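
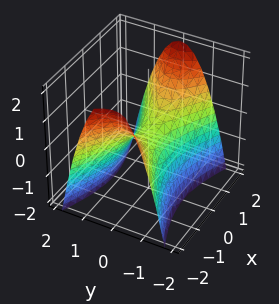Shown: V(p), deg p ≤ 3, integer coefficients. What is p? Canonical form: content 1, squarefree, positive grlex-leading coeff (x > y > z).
x^2 - 3*y^2 - 2*z

Degree: a hyperbolic paraboloid; a quadric, so deg p = 2.
Symmetries: it's symmetric under y → −y, forcing even powers of y; it's symmetric under x → −x, forcing even powers of x.
From the visible intercepts: it crosses the x-axis at the gridline x = 0; one y-axis crossing is at y = 0.
Together with the visible shape, these determine p as stated.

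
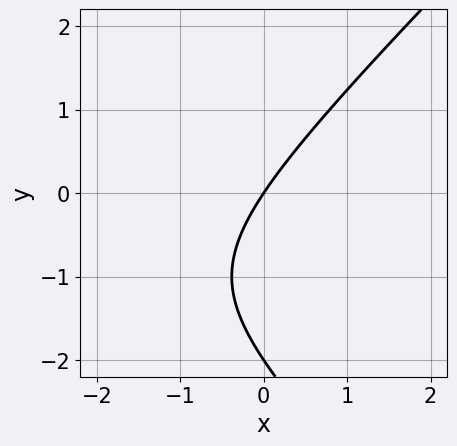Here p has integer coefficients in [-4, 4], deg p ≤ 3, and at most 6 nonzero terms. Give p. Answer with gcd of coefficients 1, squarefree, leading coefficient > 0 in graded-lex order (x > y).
Degree: the shape is more complex than any degree-1 curve, so deg p = 2.
Observable constraints: the y-axis gridline crossings are at y ∈ {-2, 0}; it crosses the x-axis at the gridline x = 0.
Together with the visible shape, these determine p as stated.

x^2 - y^2 + 3*x - 2*y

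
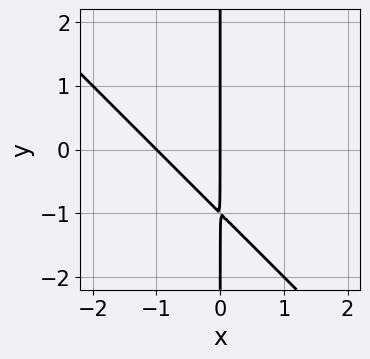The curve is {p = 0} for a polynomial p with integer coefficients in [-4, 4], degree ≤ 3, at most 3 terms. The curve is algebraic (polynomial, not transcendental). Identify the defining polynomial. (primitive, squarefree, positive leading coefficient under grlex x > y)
deg p = 2.
From the visible intercepts: among the integer gridlines, it crosses the x-axis at x ∈ {-1, 0}; the visible y-axis segment lies entirely on the curve.
Solving for integer coefficients yields p as stated.

x^2 + x*y + x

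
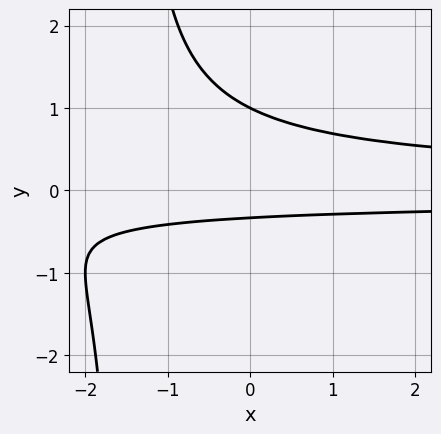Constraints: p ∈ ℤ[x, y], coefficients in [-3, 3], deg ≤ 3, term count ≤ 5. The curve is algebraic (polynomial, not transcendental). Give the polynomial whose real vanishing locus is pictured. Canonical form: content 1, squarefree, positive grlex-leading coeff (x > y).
First, the degree is 3 — the shape is more complex than any degree-2 curve.
Next, observable constraints: no x-intercept at any integer in the box; one y-axis crossing is at y = 1.
Finally, solving for integer coefficients yields p as stated.

2*x*y^2 + 3*y^2 - 2*y - 1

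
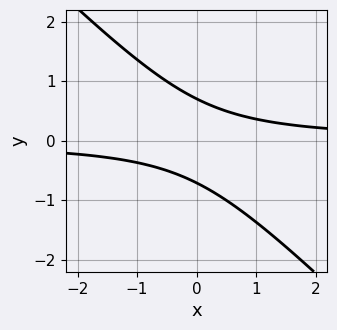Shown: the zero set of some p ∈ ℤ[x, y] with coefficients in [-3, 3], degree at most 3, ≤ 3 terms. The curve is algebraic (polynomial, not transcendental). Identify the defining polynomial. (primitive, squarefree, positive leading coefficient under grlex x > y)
2*x*y + 2*y^2 - 1

(a) Degree: a generic line meets the curve in up to 2 points, so deg p = 2.
(b) From the axis intercepts and sections: no x-intercept at any integer in the box.
(c) Assembling these constraints gives the stated polynomial.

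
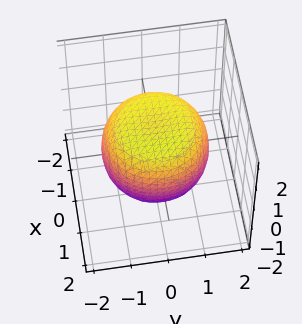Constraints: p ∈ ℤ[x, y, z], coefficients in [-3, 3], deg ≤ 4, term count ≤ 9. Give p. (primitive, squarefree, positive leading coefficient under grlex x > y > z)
(a) The degree is 4 — a generic line meets the surface in up to 4 points.
(b) Symmetries: the z-axis is an axis of rotation, so x and y enter only as x² + y².
(c) Observable constraints: a circular section at z = -1 has radius exactly 1; among the integer gridlines, it crosses the z-axis at z ∈ {-1, 1}.
(d) Solving for integer coefficients yields p as stated.

x^4 + 2*x^2*y^2 + y^4 - x^2 - y^2 + 2*z^2 - 2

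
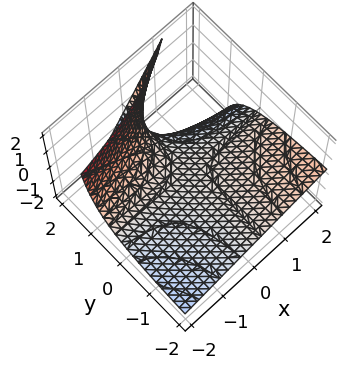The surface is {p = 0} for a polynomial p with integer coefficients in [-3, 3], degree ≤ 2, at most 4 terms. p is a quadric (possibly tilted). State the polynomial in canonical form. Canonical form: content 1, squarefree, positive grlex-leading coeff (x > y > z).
The degree is 2 — a generic line meets the surface in up to 2 points.
Observable constraints: the visible x-axis segment lies entirely on the surface; every point of the y-axis in the box is on the surface; it crosses the z-axis at the gridline z = 0.
Putting this together gives p.

x*y - 2*y*z + 3*z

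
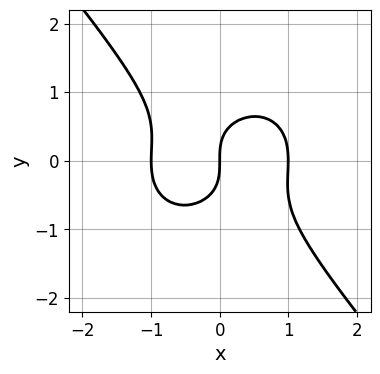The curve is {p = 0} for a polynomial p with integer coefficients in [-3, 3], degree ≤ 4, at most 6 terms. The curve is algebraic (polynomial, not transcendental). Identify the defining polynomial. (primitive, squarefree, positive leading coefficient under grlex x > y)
2*x^3 + x*y^2 + 2*y^3 - 2*x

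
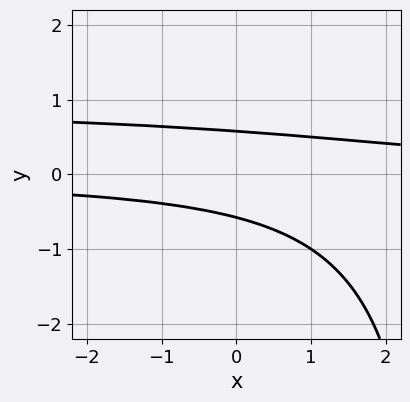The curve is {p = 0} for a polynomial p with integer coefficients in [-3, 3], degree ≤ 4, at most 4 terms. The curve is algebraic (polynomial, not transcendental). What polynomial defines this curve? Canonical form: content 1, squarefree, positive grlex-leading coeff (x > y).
deg p = 3. A generic line meets the curve in up to 3 points.
Against the integer gridlines: the curve avoids every integer x-axis point in the box.
The integer polynomial consistent with all of this is the stated p.

x*y^2 - x*y - 3*y^2 + 1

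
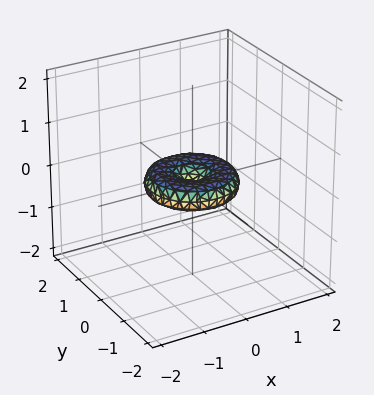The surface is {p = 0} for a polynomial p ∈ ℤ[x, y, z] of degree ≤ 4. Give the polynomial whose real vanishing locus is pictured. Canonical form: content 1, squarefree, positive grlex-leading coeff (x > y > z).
x^4 + 2*x^2*y^2 + y^4 - x^2 - y^2 + 3*z^2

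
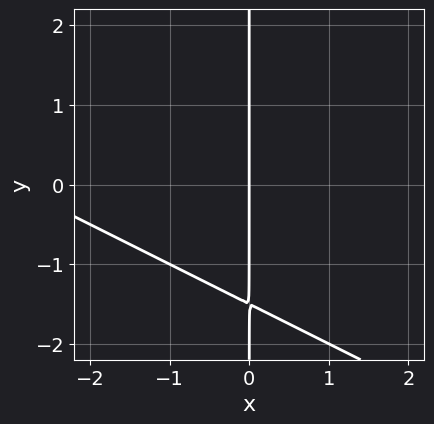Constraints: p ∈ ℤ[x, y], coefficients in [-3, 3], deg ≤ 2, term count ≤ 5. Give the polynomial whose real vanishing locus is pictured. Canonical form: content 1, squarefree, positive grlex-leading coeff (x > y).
x^2 + 2*x*y + 3*x

1. Degree: a generic line meets the curve in up to 2 points, so deg p = 2.
2. Against the integer gridlines: one x-axis crossing is at x = 0; the visible y-axis segment lies entirely on the curve.
3. Together with the visible shape, these determine p as stated.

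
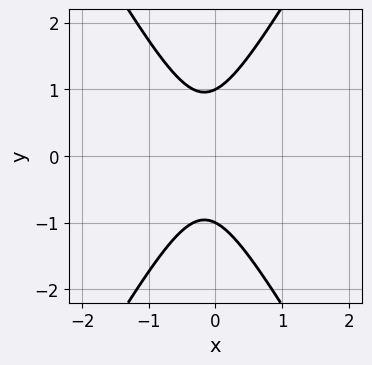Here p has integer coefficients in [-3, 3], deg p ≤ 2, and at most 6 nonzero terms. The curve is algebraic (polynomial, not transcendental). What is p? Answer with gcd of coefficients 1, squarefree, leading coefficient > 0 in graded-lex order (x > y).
3*x^2 - y^2 + x + 1

1. The degree is 2 — a generic line meets the curve in up to 2 points.
2. Symmetries: mirror symmetry y ↦ −y ⇒ only even powers of y.
3. Checking where it meets the axes: the y-axis gridline crossings are at y ∈ {-1, 1}; the curve avoids every integer x-axis point in the box.
4. Fitting integer coefficients to these (and the overall shape) gives p.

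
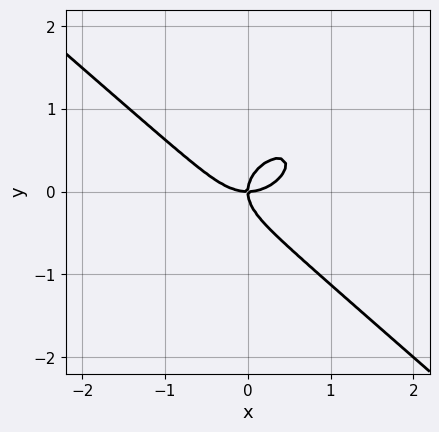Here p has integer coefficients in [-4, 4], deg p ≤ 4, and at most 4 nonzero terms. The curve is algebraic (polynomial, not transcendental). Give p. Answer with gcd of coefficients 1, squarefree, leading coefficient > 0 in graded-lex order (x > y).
2*x^3 + 3*y^3 - 2*x*y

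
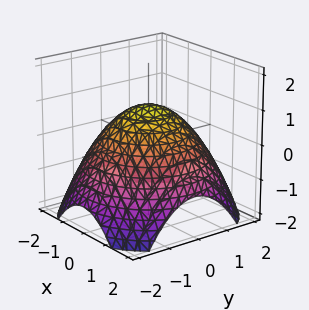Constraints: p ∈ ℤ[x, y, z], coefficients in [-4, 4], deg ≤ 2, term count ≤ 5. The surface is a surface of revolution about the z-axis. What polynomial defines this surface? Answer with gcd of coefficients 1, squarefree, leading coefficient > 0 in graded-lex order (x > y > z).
The degree is 2 — a generic line meets the surface in up to 2 points.
Symmetry: the z-axis is an axis of rotation, so x and y enter only as x² + y².
From the axis intercepts and sections: a circular section at z = 0 has radius between 1 and 2; it meets the z-axis at z = 1 (among the integer gridlines).
Solving for integer coefficients yields p as stated.

x^2 + y^2 + 2*z - 2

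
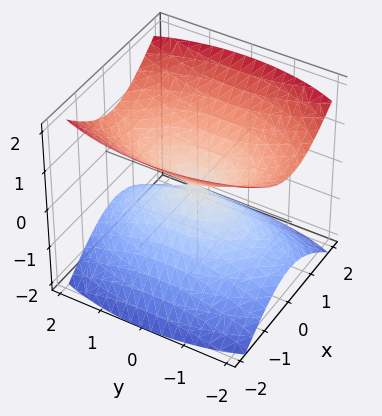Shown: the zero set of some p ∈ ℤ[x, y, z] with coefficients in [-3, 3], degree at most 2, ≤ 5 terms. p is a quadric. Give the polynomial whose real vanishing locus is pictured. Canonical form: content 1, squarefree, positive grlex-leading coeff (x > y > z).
(a) There are 2 components. They look like related sheets of one shape, so recover p as a whole.
(b) Degree: two nappes meeting at a single point; a quadric, so deg p = 2.
(c) Symmetries: mirror symmetry x ↦ −x ⇒ only even powers of x; it's symmetric under y → −y, forcing even powers of y; mirror symmetry z ↦ −z ⇒ only even powers of z.
(d) Checking where it meets the axes: one z-axis crossing is at z = 0; it crosses the x-axis at the gridline x = 0.
(e) Assembling these constraints gives the stated polynomial.

3*x^2 + y^2 - 3*z^2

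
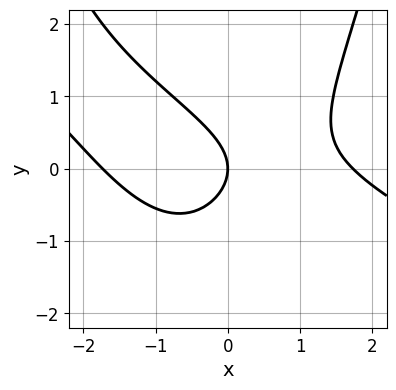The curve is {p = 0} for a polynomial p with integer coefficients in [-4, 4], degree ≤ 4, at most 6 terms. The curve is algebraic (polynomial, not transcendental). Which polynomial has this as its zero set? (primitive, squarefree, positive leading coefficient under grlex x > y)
The degree is 3 — the shape is more complex than any degree-2 curve.
From the visible intercepts: it meets the x-axis at x = 0 (among the integer gridlines); one y-axis crossing is at y = 0.
These observations pin down the coefficients.

x^3 + 2*x^2*y - 3*y^2 - 3*x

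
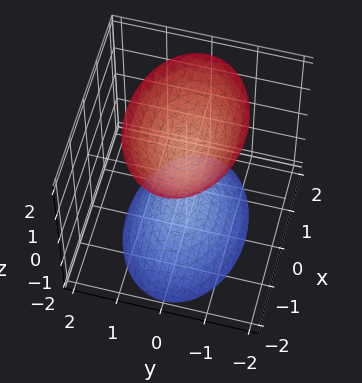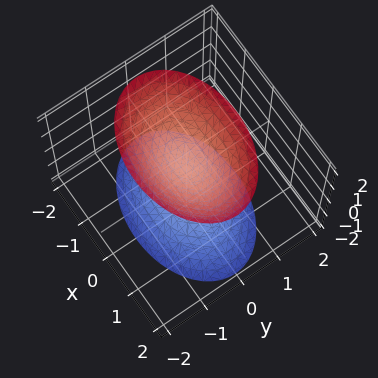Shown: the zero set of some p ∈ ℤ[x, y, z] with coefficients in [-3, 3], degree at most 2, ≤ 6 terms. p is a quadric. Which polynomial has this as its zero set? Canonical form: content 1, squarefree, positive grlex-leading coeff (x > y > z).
First, there are 2 components. They look like related sheets of one shape, so recover p as a whole.
Then, the degree is 2 — two sheets facing apart; a quadric.
Next, symmetries: the z ↦ −z reflection is a symmetry, so z appears only in even powers; mirror symmetry y ↦ −y ⇒ only even powers of y; the x ↦ −x reflection is a symmetry, so x appears only in even powers.
Next, checking where it meets the axes: the surface avoids every integer x-axis point in the box; no y-intercept at any integer in the box; the z-axis gridline crossings are at z ∈ {-1, 1}.
Finally, matching integer coefficients to the picture gives p.

x^2 + 2*y^2 - z^2 + 1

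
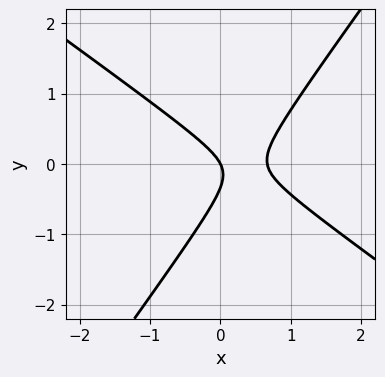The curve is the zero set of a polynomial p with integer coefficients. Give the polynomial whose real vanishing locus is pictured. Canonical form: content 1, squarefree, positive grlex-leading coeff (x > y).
3*x^2 + 2*x*y - 3*y^2 - 2*x - y

(a) deg p = 2. A generic line meets the curve in up to 2 points.
(b) Against the integer gridlines: it meets the x-axis at x = 0 (among the integer gridlines); it crosses the y-axis at the gridline y = 0.
(c) Fitting integer coefficients to these (and the overall shape) gives p.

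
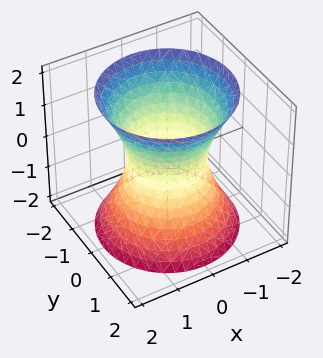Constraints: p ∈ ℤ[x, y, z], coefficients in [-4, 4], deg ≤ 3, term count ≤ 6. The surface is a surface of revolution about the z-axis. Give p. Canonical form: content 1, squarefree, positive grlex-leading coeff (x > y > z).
2*x^2 + 2*y^2 - z^2 - 2

(a) deg p = 2. The shape is more complex than any degree-1 surface.
(b) By symmetry, the z-axis is an axis of rotation, so x and y enter only as x² + y².
(c) Observable constraints: the y-axis gridline crossings are at y ∈ {-1, 1}; the x-axis gridline crossings are at x ∈ {-1, 1}; a circular section at z = 2 has radius between 1 and 2; the surface avoids every integer z-axis point in the box.
(d) Solving for integer coefficients yields p as stated.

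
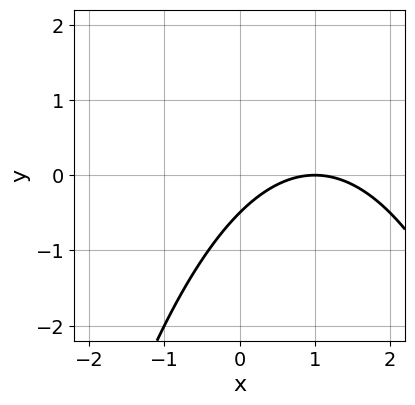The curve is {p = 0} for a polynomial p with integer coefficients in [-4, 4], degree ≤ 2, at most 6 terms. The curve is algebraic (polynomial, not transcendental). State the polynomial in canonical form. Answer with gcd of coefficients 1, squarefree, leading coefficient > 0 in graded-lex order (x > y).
1. The degree is 2 — the shape is more complex than any degree-1 curve.
2. From the axis intercepts and sections: it meets the x-axis at x = 1 (among the integer gridlines).
3. The integer polynomial consistent with all of this is the stated p.

x^2 - 2*x + 2*y + 1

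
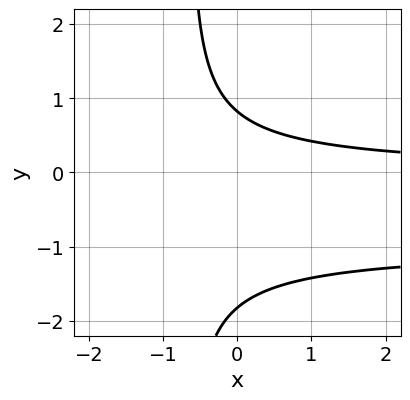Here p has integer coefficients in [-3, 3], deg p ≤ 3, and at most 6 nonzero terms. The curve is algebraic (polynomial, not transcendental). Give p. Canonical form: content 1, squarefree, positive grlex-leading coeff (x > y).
1. The degree is 3 — no degree-2 curve has this shape.
2. Reading off the gridlines: it misses every integer gridline on the x-axis.
3. The integer polynomial consistent with all of this is the stated p.

3*x*y^2 + 3*x*y + 2*y^2 + 2*y - 3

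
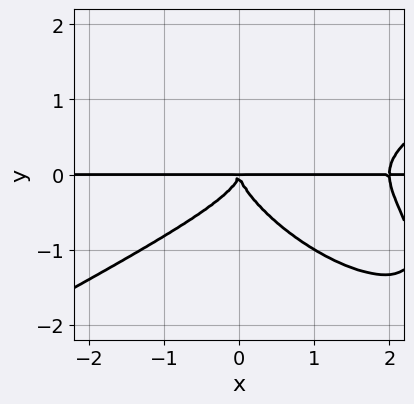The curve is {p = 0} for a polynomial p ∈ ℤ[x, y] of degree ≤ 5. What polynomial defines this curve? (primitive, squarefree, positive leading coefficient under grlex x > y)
x^3*y - 2*x*y^3 - 3*y^4 - 2*x^2*y

1. Degree: no degree-3 curve has this shape, so deg p = 4.
2. Reading off the gridlines: the visible x-axis segment lies entirely on the curve.
3. Together with the visible shape, these determine p as stated.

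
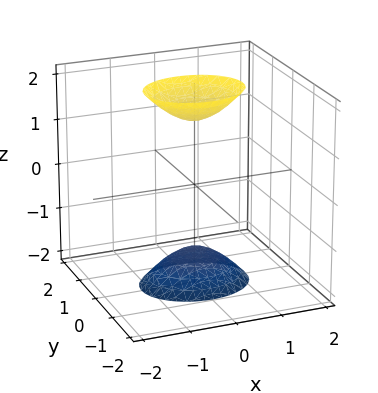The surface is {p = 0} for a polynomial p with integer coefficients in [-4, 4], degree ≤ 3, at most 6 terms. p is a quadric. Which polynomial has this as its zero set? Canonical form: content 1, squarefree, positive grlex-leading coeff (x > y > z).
I count 2 distinct pieces. They look like related sheets of one shape, so recover p as a whole.
The degree is 2 — two separate bowl-shaped sheets opening away from each other; a quadric.
Symmetries: mirror symmetry x ↦ −x ⇒ only even powers of x; mirror symmetry z ↦ −z ⇒ only even powers of z; it's symmetric under y → −y, forcing even powers of y.
Checking where it meets the axes: it misses every integer gridline on the y-axis; no x-intercept at any integer in the box.
Matching integer coefficients to the picture gives p.

2*x^2 + 3*y^2 - z^2 + 2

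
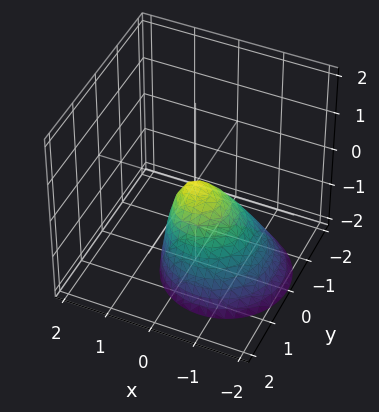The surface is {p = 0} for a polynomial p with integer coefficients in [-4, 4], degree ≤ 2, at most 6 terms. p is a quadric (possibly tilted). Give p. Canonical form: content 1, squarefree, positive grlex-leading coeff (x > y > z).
First, deg p = 2. A generic line meets the surface in up to 2 points.
Then, checking where it meets the axes: it crosses the z-axis at the gridline z = 0; one y-axis crossing is at y = 0; one x-axis crossing is at x = 0.
Finally, the integer polynomial consistent with all of this is the stated p.

3*x^2 - 2*x*z + 3*y^2 + 2*z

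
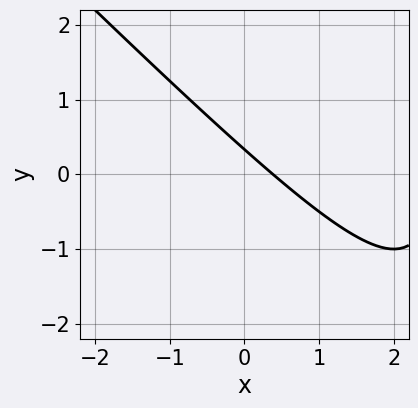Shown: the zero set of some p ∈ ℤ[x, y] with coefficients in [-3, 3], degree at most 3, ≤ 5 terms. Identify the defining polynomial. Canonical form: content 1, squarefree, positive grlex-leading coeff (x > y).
x^2 + x*y - 3*x - 3*y + 1

(a) Degree: the shape is more complex than any degree-1 curve, so deg p = 2.
(b) Solving for integer coefficients yields p as stated.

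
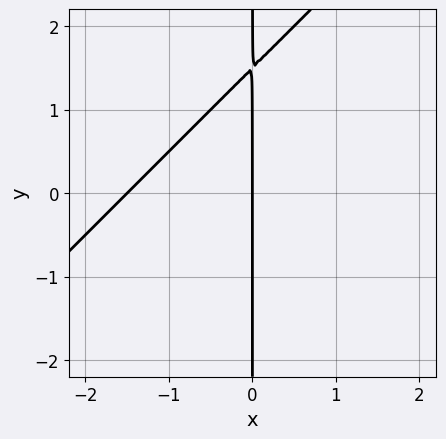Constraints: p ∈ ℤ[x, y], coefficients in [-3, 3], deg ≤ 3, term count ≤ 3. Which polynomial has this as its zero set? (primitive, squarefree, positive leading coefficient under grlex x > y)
2*x^2 - 2*x*y + 3*x

1. The degree is 2 — no degree-1 curve has this shape.
2. From the visible intercepts: every point of the y-axis in the box is on the curve; it meets the x-axis at x = 0 (among the integer gridlines).
3. Together with the visible shape, these determine p as stated.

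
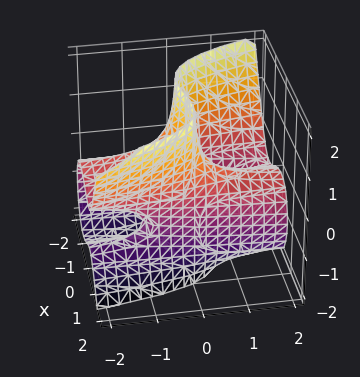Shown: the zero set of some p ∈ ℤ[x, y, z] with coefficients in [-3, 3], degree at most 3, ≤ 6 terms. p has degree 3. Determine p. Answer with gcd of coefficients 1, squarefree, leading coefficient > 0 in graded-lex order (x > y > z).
1. Degree: a generic line meets the surface in up to 3 points, so deg p = 3.
2. Reading off the gridlines: every point of the z-axis in the box is on the surface; every point of the y-axis in the box is on the surface; the x-axis gridline crossings are at x ∈ {-1, 0, 1}.
3. These observations pin down the coefficients.

3*x^3 + 2*y*z^2 + 3*y*z - 3*x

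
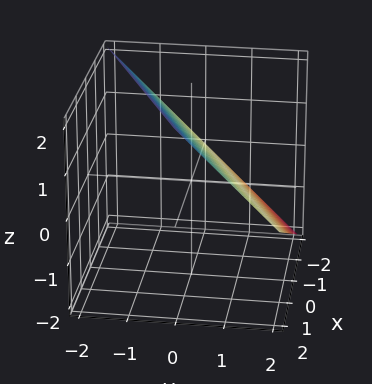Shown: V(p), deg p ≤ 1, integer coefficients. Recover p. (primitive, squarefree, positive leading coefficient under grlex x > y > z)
x - 2*y - 2*z + 2

(a) The degree is 1 — the surface is flat (a plane).
(b) Checking where it meets the axes: one z-axis crossing is at z = 1; it meets the y-axis at y = 1 (among the integer gridlines); it meets the x-axis at x = -2 (among the integer gridlines).
(c) Fitting integer coefficients to these (and the overall shape) gives p.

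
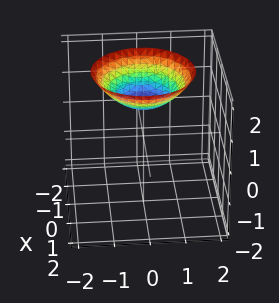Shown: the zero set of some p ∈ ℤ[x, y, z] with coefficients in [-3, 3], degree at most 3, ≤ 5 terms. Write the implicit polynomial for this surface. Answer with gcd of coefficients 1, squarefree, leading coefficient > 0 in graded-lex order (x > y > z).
x^2 + y^2 - 2*z + 2

1. The degree is 2 — the shape is more complex than any degree-1 surface.
2. Symmetries: rotational symmetry about the z-axis ⇒ p depends on x, y only through x² + y².
3. From the axis intercepts and sections: it crosses the z-axis at the gridline z = 1; no x-intercept at any integer in the box.
4. Solving for integer coefficients yields p as stated.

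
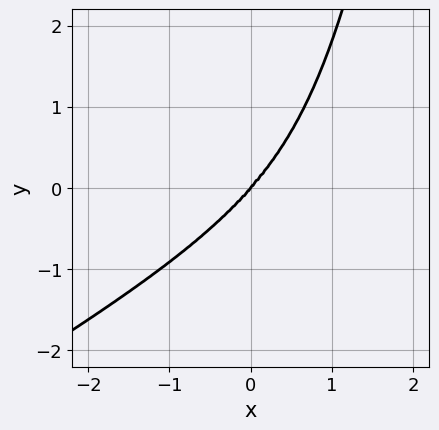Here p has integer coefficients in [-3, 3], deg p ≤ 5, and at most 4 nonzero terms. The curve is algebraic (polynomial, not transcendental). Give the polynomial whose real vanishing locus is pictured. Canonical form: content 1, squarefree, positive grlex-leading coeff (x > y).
x^4 - 3*x^2*y^2 - 3*x^3 + 2*y^3

First, deg p = 4.
Next, observable constraints: one y-axis crossing is at y = 0; it crosses the x-axis at the gridline x = 0.
Finally, fitting integer coefficients to these (and the overall shape) gives p.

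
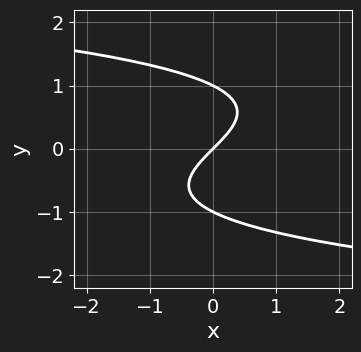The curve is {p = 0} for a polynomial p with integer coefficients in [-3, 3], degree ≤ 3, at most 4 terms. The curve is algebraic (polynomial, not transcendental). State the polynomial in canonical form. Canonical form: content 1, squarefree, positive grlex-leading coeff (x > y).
y^3 + x - y

The degree is 3 — the shape is more complex than any degree-2 curve.
Observable constraints: the y-axis gridline crossings are at y ∈ {-1, 0, 1}; it crosses the x-axis at the gridline x = 0.
Putting this together gives p.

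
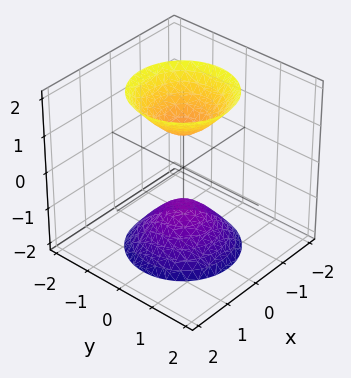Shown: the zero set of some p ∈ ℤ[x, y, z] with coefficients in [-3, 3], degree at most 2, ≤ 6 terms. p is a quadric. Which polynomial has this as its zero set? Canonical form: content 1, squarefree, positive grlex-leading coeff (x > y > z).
1. There are 2 components.
2. deg p = 2.
3. By symmetry, every cross-section ⟂ z is a circle, so x, y appear only via x² + y²; it's symmetric under z → −z, forcing even powers of z.
4. From the axis intercepts and sections: the surface avoids every integer x-axis point in the box; it misses every integer gridline on the y-axis; among the integer gridlines, it crosses the z-axis at z ∈ {-1, 1}.
5. The integer polynomial consistent with all of this is the stated p.

2*x^2 + 2*y^2 - z^2 + 1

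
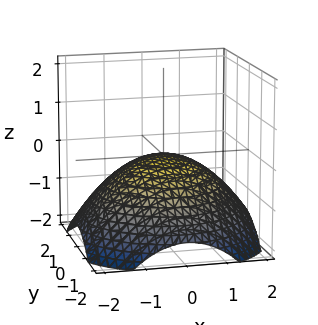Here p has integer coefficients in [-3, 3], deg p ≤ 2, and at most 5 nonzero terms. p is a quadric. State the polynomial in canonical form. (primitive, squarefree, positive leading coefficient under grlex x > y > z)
x^2 + y^2 + 3*z

(a) Degree: a single bowl opening along one axis; a quadric, so deg p = 2.
(b) By symmetry, the z-axis is an axis of rotation, so x and y enter only as x² + y².
(c) From the visible intercepts: a circular section at z = -1 has radius between 1 and 2; it crosses the x-axis at the gridline x = 0; it meets the y-axis at y = 0 (among the integer gridlines); one z-axis crossing is at z = 0.
(d) Fitting integer coefficients to these (and the overall shape) gives p.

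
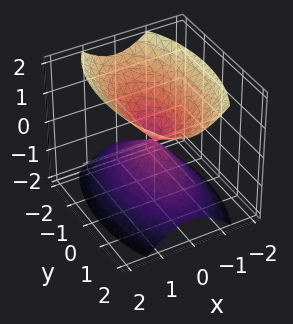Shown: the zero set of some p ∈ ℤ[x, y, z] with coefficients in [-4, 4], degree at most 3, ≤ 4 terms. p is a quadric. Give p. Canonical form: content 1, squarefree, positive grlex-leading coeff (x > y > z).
1. There are 2 components. Treating them together as one polynomial.
2. The degree is 2 — a double cone through the origin; a quadric.
3. Symmetries: mirror symmetry x ↦ −x ⇒ only even powers of x; it's symmetric under y → −y, forcing even powers of y; it's symmetric under z → −z, forcing even powers of z.
4. Checking where it meets the axes: one y-axis crossing is at y = 0; it crosses the x-axis at the gridline x = 0.
5. The integer polynomial consistent with all of this is the stated p.

3*x^2 + y^2 - 2*z^2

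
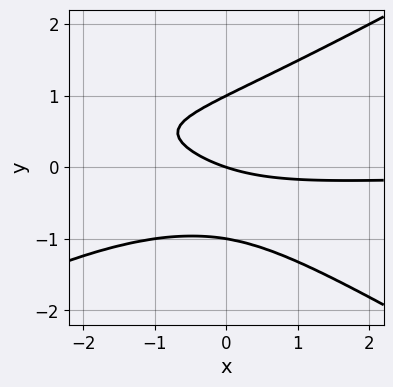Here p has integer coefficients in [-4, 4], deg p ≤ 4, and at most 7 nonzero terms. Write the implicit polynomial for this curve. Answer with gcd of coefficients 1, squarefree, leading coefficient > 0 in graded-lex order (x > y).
x^2*y - 3*y^3 + 2*x*y + x + 3*y

1. deg p = 3. No degree-2 curve has this shape.
2. Checking where it meets the axes: the y-axis gridline crossings are at y ∈ {-1, 0, 1}; it crosses the x-axis at the gridline x = 0.
3. Matching integer coefficients to the picture gives p.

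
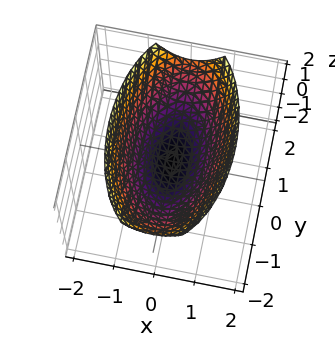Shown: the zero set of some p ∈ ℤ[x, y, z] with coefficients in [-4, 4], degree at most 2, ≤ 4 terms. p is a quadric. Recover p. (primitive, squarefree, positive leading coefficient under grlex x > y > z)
3*x^2 + y^2 - 3*z

1. The degree is 2 — a paraboloid; a quadric.
2. Symmetries: it's symmetric under x → −x, forcing even powers of x; it's symmetric under y → −y, forcing even powers of y.
3. From the visible intercepts: it meets the x-axis at x = 0 (among the integer gridlines); it meets the y-axis at y = 0 (among the integer gridlines).
4. Solving for integer coefficients yields p as stated.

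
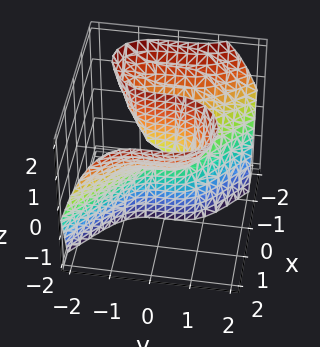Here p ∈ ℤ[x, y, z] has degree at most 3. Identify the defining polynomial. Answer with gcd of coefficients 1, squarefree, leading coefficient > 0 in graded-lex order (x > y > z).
First, the degree is 3 — the shape is more complex than any degree-2 surface.
Next, checking where it meets the axes: it meets the x-axis at x = 0 (among the integer gridlines); every point of the z-axis in the box is on the surface; it meets the y-axis at y = 0 (among the integer gridlines).
Finally, the integer polynomial consistent with all of this is the stated p.

x^3 + y^3 - 2*x*z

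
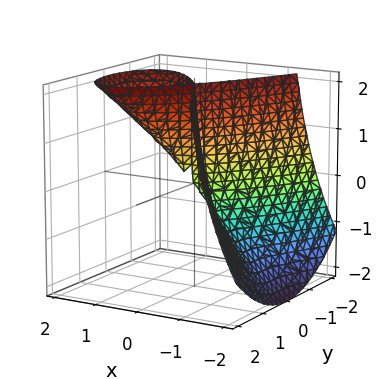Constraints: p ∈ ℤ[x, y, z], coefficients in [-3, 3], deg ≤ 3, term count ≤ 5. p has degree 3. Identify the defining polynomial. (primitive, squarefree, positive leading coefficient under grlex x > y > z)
x^3 - x^2*z + y^2

First, the degree is 3 — no degree-2 surface has this shape.
Then, reading off the gridlines: the visible z-axis segment lies entirely on the surface; it meets the y-axis at y = 0 (among the integer gridlines); one x-axis crossing is at x = 0.
Finally, fitting integer coefficients to these (and the overall shape) gives p.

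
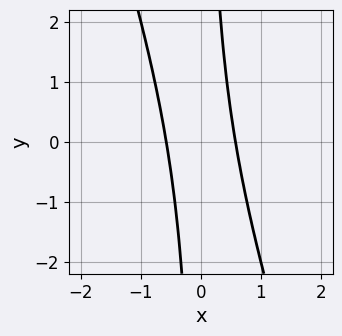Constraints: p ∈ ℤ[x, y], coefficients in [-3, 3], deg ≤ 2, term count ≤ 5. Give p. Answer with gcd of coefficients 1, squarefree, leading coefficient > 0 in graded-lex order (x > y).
1. deg p = 2.
2. Reading off the gridlines: no y-intercept at any integer in the box.
3. Solving for integer coefficients yields p as stated.

3*x^2 + x*y - 1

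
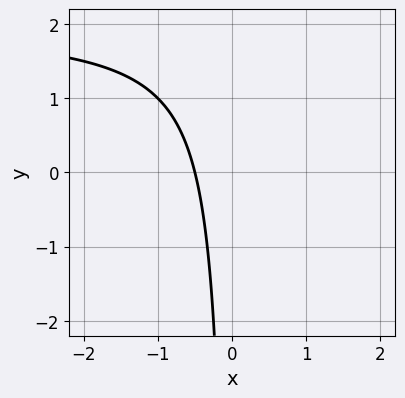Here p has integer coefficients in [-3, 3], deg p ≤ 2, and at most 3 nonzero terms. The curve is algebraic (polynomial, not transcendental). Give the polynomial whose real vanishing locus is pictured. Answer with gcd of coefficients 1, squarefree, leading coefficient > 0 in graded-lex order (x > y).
(a) deg p = 2.
(b) Observable constraints: it misses every integer gridline on the y-axis.
(c) Solving for integer coefficients yields p as stated.

x*y - 2*x - 1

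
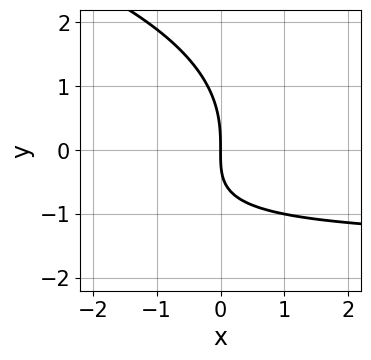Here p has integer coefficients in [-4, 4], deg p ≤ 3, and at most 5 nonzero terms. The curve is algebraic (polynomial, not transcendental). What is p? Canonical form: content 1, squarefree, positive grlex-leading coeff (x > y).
1. The degree is 3 — no degree-2 curve has this shape.
2. From the axis intercepts and sections: one x-axis crossing is at x = 0; it meets the y-axis at y = 0 (among the integer gridlines).
3. The integer polynomial consistent with all of this is the stated p.

y^3 + 2*x*y + 3*x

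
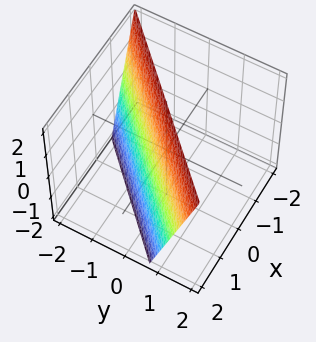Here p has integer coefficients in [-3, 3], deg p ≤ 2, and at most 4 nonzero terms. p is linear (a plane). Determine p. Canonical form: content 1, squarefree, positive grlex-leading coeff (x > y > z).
3*x - 3*y + z - 2

(a) Degree: the surface is flat (a plane), so deg p = 1.
(b) Reading off the gridlines: one z-axis crossing is at z = 2.
(c) The integer polynomial consistent with all of this is the stated p.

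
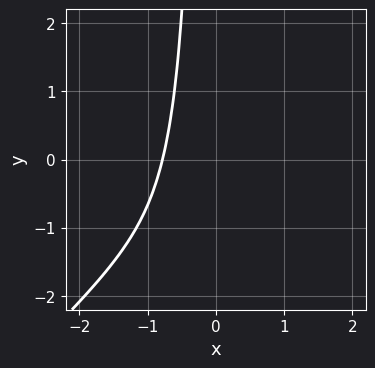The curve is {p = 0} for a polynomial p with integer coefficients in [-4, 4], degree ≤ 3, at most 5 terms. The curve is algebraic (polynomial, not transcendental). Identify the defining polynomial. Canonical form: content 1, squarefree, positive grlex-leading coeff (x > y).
First, the degree is 3 — no degree-2 curve has this shape.
Then, observable constraints: no y-intercept at any integer in the box.
Finally, assembling these constraints gives the stated polynomial.

3*x^3 - 3*x^2*y + 2*x + 3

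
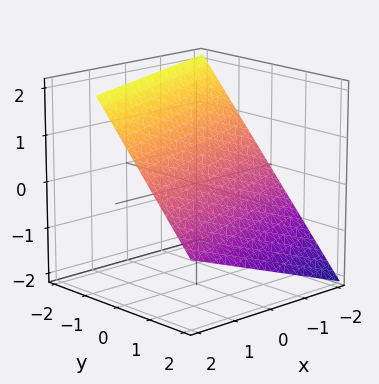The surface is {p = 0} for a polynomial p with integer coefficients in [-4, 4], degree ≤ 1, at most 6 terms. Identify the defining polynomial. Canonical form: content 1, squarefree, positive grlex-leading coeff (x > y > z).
x - 3*y - 3*z + 2

1. deg p = 1. Every cross-section is a straight line — this is a plane.
2. Observable constraints: it meets the x-axis at x = -2 (among the integer gridlines).
3. Fitting integer coefficients to these (and the overall shape) gives p.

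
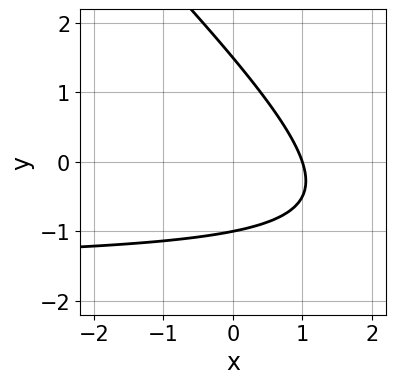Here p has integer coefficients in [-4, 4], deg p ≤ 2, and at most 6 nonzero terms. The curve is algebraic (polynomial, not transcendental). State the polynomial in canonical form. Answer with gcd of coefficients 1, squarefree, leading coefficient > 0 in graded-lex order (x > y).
2*x*y + 2*y^2 + 3*x - y - 3

First, the degree is 2 — the shape is more complex than any degree-1 curve.
Then, from the visible intercepts: it meets the x-axis at x = 1 (among the integer gridlines); one y-axis crossing is at y = -1.
Finally, fitting integer coefficients to these (and the overall shape) gives p.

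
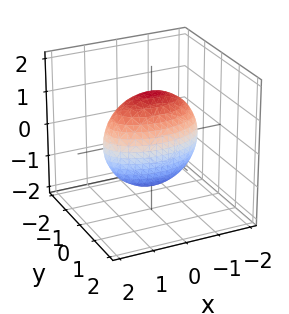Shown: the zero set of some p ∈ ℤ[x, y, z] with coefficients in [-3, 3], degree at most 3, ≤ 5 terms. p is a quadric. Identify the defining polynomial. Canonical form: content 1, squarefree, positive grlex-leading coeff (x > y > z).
x^2 + 3*y^2 + z^2 - 2

Degree: a closed, bounded, convex surface; a quadric, so deg p = 2.
Symmetries: it's symmetric under x → −x, forcing even powers of x; it's symmetric under z → −z, forcing even powers of z; the y ↦ −y reflection is a symmetry, so y appears only in even powers.
Assembling these constraints gives the stated polynomial.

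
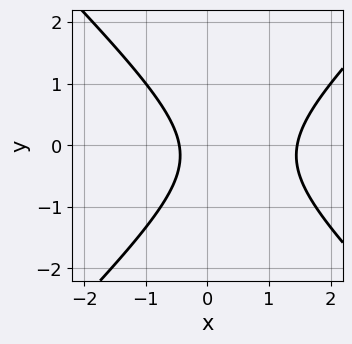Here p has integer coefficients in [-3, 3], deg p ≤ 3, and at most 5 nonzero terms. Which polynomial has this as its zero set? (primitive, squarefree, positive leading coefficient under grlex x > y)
3*x^2 - 3*y^2 - 3*x - y - 2

The degree is 2 — the shape is more complex than any degree-1 curve.
Checking where it meets the axes: no y-intercept at any integer in the box.
Putting this together gives p.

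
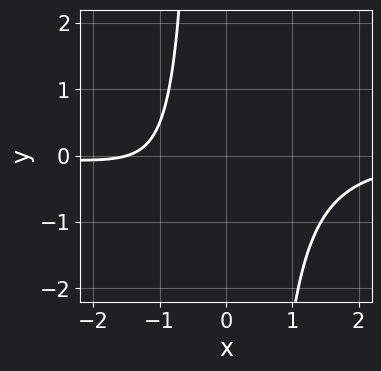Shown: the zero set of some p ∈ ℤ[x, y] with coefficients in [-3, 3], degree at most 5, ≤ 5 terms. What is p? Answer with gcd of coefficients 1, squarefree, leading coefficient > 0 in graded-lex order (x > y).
2*x^3*y + 2*x + 3

Degree: the shape is more complex than any degree-3 curve, so deg p = 4.
Observable constraints: it misses every integer gridline on the y-axis.
Fitting integer coefficients to these (and the overall shape) gives p.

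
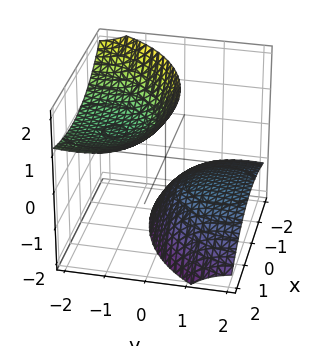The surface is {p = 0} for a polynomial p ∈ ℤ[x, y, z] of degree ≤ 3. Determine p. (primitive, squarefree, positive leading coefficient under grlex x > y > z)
x^2 - x*z + y^2 + 3*y*z - z^2 + 2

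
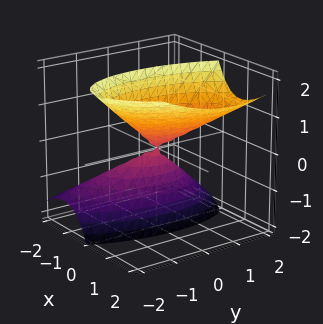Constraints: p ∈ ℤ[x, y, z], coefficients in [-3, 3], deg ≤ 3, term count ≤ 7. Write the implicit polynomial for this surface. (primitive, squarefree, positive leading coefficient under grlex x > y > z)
3*x^2 - x*y - 3*x*z + y^2 - z^2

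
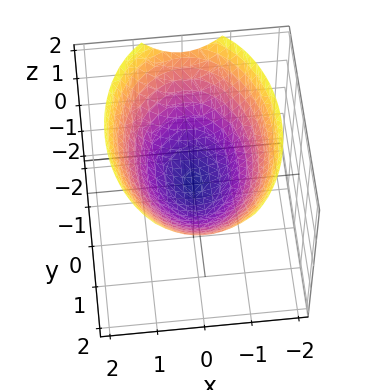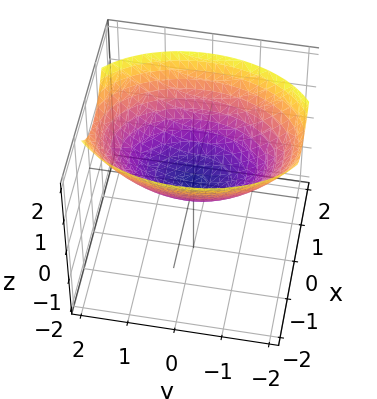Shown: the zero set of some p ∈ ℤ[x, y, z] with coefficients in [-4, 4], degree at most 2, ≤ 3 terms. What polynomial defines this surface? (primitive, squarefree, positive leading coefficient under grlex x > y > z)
2*x^2 + y^2 - 3*z

(a) deg p = 2. A single bowl opening along one axis; a quadric.
(b) Symmetries: it's symmetric under y → −y, forcing even powers of y; it's symmetric under x → −x, forcing even powers of x.
(c) Checking where it meets the axes: one y-axis crossing is at y = 0; one x-axis crossing is at x = 0; it crosses the z-axis at the gridline z = 0.
(d) The integer polynomial consistent with all of this is the stated p.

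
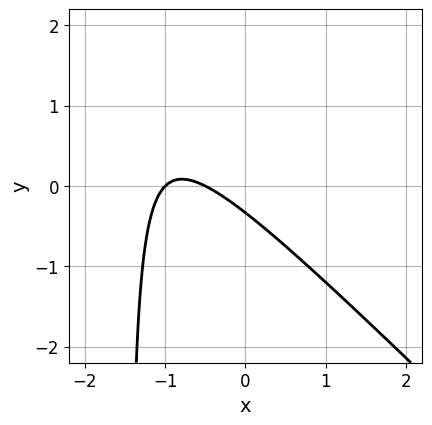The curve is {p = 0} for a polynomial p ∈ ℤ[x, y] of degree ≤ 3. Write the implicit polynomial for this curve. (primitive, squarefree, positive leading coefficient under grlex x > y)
(a) deg p = 2. No degree-1 curve has this shape.
(b) Observable constraints: it meets the x-axis at x = -1 (among the integer gridlines).
(c) Matching integer coefficients to the picture gives p.

2*x^2 + 2*x*y + 3*x + 3*y + 1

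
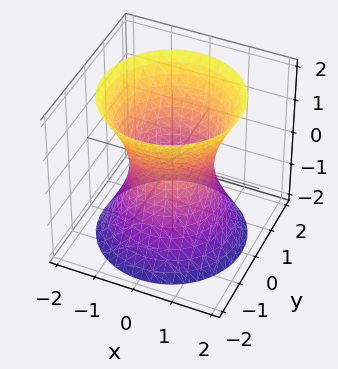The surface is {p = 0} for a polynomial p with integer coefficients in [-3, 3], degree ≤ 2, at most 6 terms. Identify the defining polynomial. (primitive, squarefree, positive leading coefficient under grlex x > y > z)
(a) deg p = 2. One connected sheet with a waist; a quadric.
(b) Symmetries: the z ↦ −z reflection is a symmetry, so z appears only in even powers; rotational symmetry about the z-axis ⇒ p depends on x, y only through x² + y².
(c) Checking where it meets the axes: among the integer gridlines, it crosses the y-axis at y ∈ {-1, 1}; the x-axis gridline crossings are at x ∈ {-1, 1}; it misses every integer gridline on the z-axis; a circular section at z = 2 has radius between 1 and 2.
(d) Assembling these constraints gives the stated polynomial.

2*x^2 + 2*y^2 - z^2 - 2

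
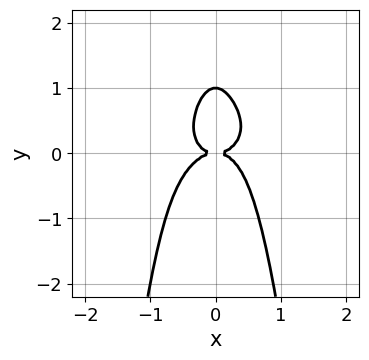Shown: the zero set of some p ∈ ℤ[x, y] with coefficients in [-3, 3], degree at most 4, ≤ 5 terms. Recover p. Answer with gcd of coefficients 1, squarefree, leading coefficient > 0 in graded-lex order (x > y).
2*x^4 - x^3*y + 3*x^2*y^2 + y^3 - y^2

1. deg p = 4. A generic line meets the curve in up to 4 points.
2. From the visible intercepts: it crosses the x-axis at the gridline x = 0; the y-axis gridline crossings are at y ∈ {0, 1}.
3. The integer polynomial consistent with all of this is the stated p.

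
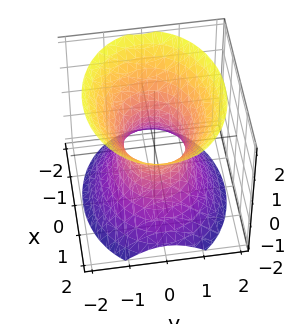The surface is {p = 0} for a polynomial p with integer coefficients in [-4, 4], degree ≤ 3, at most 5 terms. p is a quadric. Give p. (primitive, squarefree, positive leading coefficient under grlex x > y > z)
First, the degree is 2 — one connected sheet with a waist; a quadric.
Next, symmetries: mirror symmetry x ↦ −x ⇒ only even powers of x; the z ↦ −z reflection is a symmetry, so z appears only in even powers; mirror symmetry y ↦ −y ⇒ only even powers of y.
Then, from the visible intercepts: it misses every integer gridline on the z-axis; the x-axis gridline crossings are at x ∈ {-1, 1}.
Finally, the integer polynomial consistent with all of this is the stated p.

2*x^2 + 3*y^2 - 2*z^2 - 2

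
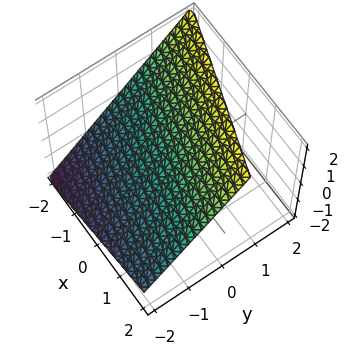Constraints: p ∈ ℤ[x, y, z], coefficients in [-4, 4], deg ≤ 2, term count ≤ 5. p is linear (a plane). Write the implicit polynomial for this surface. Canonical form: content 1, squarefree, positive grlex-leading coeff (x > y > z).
x + 3*y - 3*z + 2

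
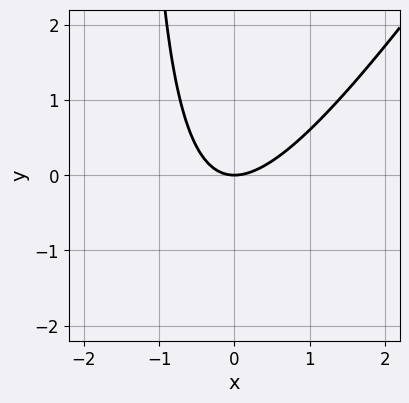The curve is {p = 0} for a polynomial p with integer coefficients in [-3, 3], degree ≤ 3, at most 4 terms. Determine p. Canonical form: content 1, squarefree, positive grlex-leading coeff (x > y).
1. Degree: no degree-1 curve has this shape, so deg p = 2.
2. Observable constraints: it crosses the x-axis at the gridline x = 0; it crosses the y-axis at the gridline y = 0.
3. Solving for integer coefficients yields p as stated.

3*x^2 - 2*x*y - 3*y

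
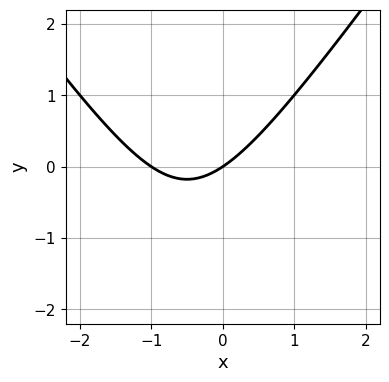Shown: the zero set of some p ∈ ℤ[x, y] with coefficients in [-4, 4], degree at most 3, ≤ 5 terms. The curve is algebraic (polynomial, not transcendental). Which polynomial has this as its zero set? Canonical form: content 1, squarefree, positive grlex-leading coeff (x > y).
2*x^2 - y^2 + 2*x - 3*y

(a) Degree: the shape is more complex than any degree-1 curve, so deg p = 2.
(b) Observable constraints: among the integer gridlines, it crosses the x-axis at x ∈ {-1, 0}; it crosses the y-axis at the gridline y = 0.
(c) Matching integer coefficients to the picture gives p.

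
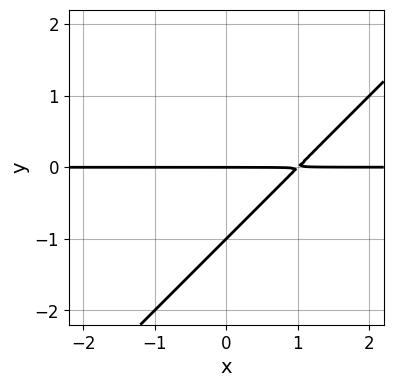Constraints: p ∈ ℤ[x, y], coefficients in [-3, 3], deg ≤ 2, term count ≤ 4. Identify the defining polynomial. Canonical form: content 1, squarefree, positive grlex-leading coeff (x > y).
x*y - y^2 - y

First, degree: the shape is more complex than any degree-1 curve, so deg p = 2.
Then, against the integer gridlines: among the integer gridlines, it crosses the y-axis at y ∈ {-1, 0}; every point of the x-axis in the box is on the curve.
Finally, solving for integer coefficients yields p as stated.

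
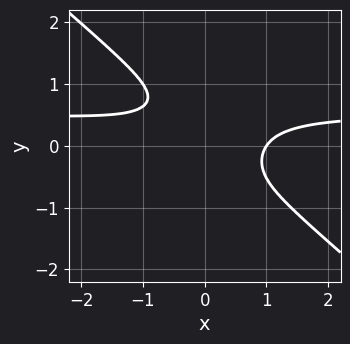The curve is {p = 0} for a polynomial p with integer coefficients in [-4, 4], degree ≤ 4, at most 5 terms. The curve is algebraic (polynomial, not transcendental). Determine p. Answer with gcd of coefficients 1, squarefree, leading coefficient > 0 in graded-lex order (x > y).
2*x^3*y + 3*y^4 - x^3 + 3*x*y^2 + 1

First, degree: a generic line meets the curve in up to 4 points, so deg p = 4.
Then, observable constraints: it crosses the x-axis at the gridline x = 1; no y-intercept at any integer in the box.
Finally, together with the visible shape, these determine p as stated.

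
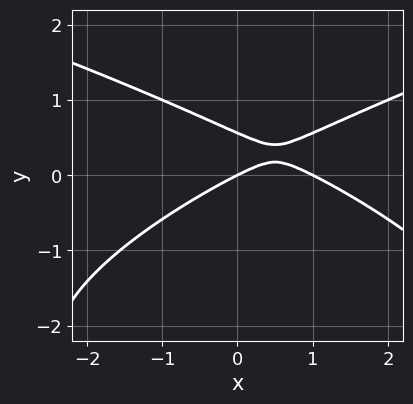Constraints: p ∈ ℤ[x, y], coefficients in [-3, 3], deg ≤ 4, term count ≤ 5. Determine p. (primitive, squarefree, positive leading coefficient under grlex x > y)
y^3 - x^2 + 3*y^2 + x - 2*y

deg p = 3.
Observable constraints: the x-axis gridline crossings are at x ∈ {0, 1}; it crosses the y-axis at the gridline y = 0.
Assembling these constraints gives the stated polynomial.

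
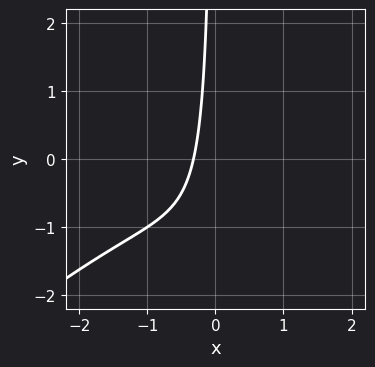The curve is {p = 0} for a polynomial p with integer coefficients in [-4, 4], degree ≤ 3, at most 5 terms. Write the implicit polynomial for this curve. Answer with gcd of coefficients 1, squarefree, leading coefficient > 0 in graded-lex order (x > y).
First, deg p = 3. No degree-2 curve has this shape.
Next, reading off the gridlines: the curve avoids every integer y-axis point in the box.
Finally, together with the visible shape, these determine p as stated.

x^3 - x^2*y + 2*x*y + 3*x + 1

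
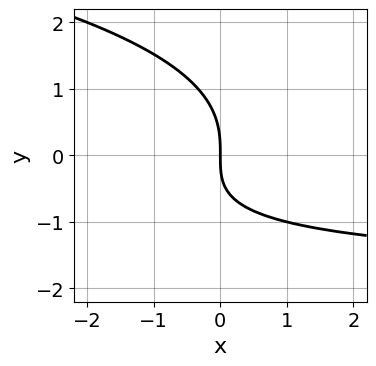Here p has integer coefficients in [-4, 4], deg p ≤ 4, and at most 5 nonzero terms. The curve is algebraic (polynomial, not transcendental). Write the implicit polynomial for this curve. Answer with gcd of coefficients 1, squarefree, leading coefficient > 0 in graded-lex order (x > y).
y^3 + x*y + 2*x

1. deg p = 3.
2. From the axis intercepts and sections: it meets the y-axis at y = 0 (among the integer gridlines); it crosses the x-axis at the gridline x = 0.
3. Solving for integer coefficients yields p as stated.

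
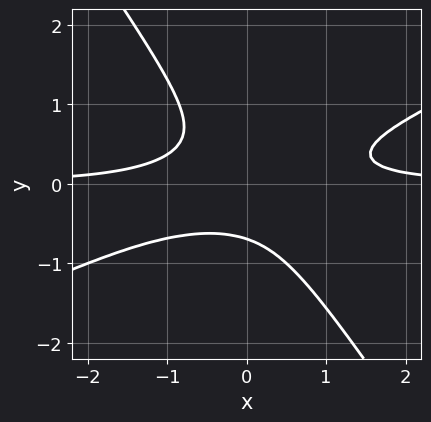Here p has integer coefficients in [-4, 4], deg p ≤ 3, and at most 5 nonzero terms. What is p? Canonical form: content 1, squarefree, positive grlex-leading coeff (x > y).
2*x^2*y - 3*x*y^2 - 3*y^3 - 1

1. The degree is 3 — a generic line meets the curve in up to 3 points.
2. Against the integer gridlines: it misses every integer gridline on the x-axis.
3. Solving for integer coefficients yields p as stated.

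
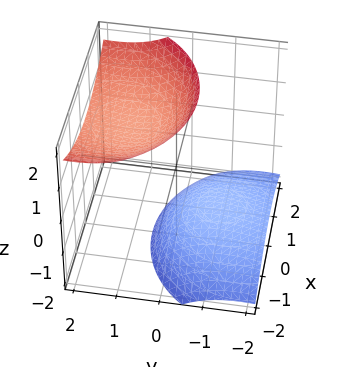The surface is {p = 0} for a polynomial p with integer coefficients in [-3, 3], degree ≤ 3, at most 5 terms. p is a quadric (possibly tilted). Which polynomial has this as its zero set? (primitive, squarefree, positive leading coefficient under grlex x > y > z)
First, I count 2 distinct pieces. They look like related sheets of one shape, so recover p as a whole.
Next, the degree is 2 — the shape is more complex than any degree-1 surface.
Next, checking where it meets the axes: no y-intercept at any integer in the box; it misses every integer gridline on the x-axis.
Finally, these observations pin down the coefficients.

x^2 + y^2 - 2*y*z - z^2 + 2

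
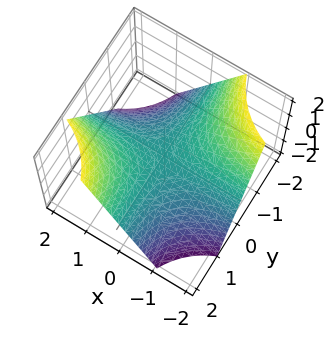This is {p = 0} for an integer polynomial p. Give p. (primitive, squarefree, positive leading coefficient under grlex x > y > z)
Degree: a saddle surface; a quadric, so deg p = 2.
Reading off the gridlines: every point of the y-axis in the box is on the surface; it crosses the z-axis at the gridline z = 0.
The integer polynomial consistent with all of this is the stated p. Check: (2, 0, 0) on the x-axis lies on the surface, and p(2, 0, 0) = 0. ✓

x*y - z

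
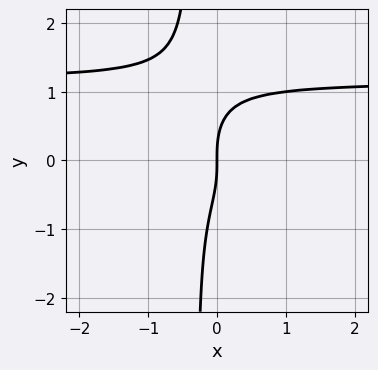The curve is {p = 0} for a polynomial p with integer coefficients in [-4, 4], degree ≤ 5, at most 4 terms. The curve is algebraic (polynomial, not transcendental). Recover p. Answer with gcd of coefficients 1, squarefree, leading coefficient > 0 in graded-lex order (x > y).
3*x*y^3 - 2*x*y^2 + y^3 - 2*x

First, deg p = 4. The shape is more complex than any degree-3 curve.
Next, from the axis intercepts and sections: it crosses the y-axis at the gridline y = 0; one x-axis crossing is at x = 0.
Finally, matching integer coefficients to the picture gives p.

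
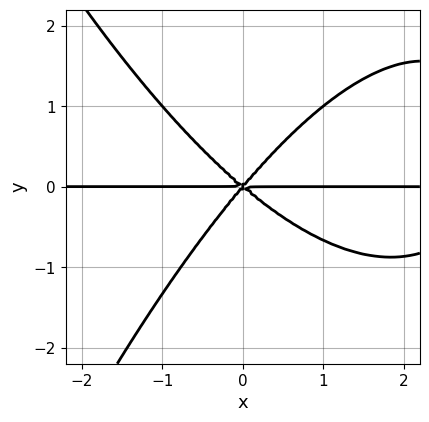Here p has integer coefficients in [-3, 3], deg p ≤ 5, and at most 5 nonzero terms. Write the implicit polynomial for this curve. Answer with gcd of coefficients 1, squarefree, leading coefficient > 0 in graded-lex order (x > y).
x^3*y - 3*x^2*y - x*y^2 + 3*y^3

First, the degree is 4 — no degree-3 curve has this shape.
Then, reading off the gridlines: one y-axis crossing is at y = 0; every point of the x-axis in the box is on the curve.
Finally, putting this together gives p.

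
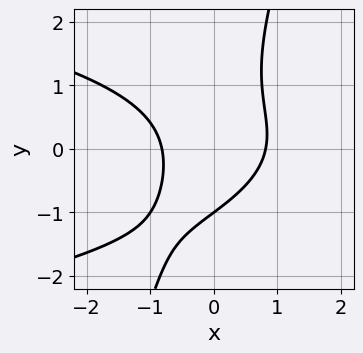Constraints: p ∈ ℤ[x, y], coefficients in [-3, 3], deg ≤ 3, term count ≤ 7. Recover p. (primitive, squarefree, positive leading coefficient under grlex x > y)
(a) The degree is 3 — the shape is more complex than any degree-2 curve.
(b) Reading off the gridlines: it meets the y-axis at y = -1 (among the integer gridlines).
(c) Matching integer coefficients to the picture gives p.

3*x*y^2 - y^3 + 3*x^2 - y - 2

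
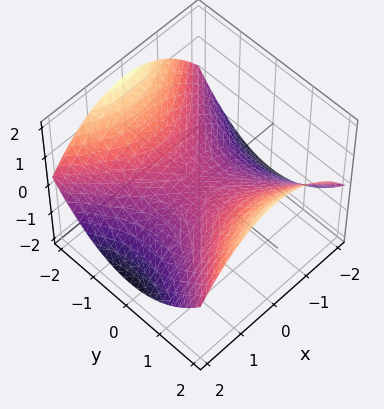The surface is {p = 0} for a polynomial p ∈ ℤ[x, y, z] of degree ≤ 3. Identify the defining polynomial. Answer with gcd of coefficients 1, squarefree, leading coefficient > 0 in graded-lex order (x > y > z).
x^2 - y^2 + 3*z

The degree is 2 — a hyperbolic paraboloid; a quadric.
Symmetries: mirror symmetry y ↦ −y ⇒ only even powers of y; the x ↦ −x reflection is a symmetry, so x appears only in even powers.
Against the integer gridlines: it meets the x-axis at x = 0 (among the integer gridlines); one z-axis crossing is at z = 0; one y-axis crossing is at y = 0.
Assembling these constraints gives the stated polynomial.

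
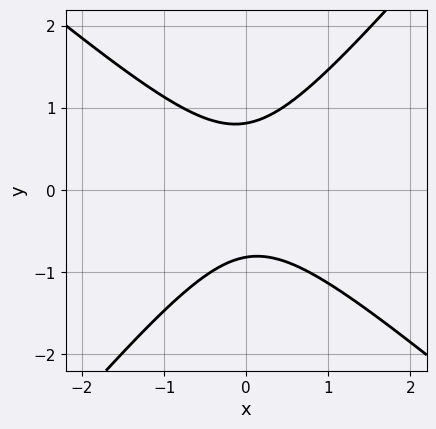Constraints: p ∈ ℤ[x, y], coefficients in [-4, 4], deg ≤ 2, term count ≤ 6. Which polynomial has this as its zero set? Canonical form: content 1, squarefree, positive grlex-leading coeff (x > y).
First, degree: no degree-1 curve has this shape, so deg p = 2.
Then, reading off the gridlines: it misses every integer gridline on the x-axis.
Finally, fitting integer coefficients to these (and the overall shape) gives p.

3*x^2 + x*y - 3*y^2 + 2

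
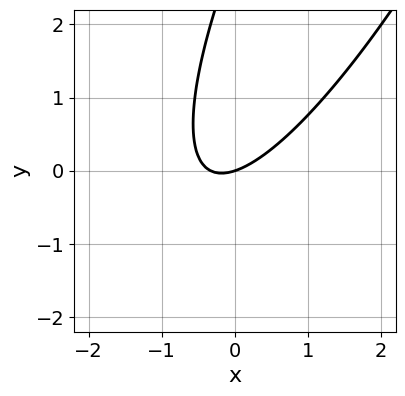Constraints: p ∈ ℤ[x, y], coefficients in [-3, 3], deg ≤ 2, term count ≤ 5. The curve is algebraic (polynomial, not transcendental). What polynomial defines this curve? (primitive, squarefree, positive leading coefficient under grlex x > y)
deg p = 2.
From the axis intercepts and sections: it crosses the y-axis at the gridline y = 0; it crosses the x-axis at the gridline x = 0.
Assembling these constraints gives the stated polynomial.

3*x^2 - 3*x*y + y^2 + x - 3*y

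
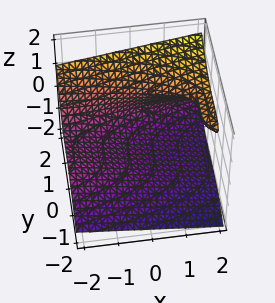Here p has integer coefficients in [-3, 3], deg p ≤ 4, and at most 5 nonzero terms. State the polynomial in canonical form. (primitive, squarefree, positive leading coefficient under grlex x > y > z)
The degree is 3 — a generic line meets the surface in up to 3 points.
Reading off the gridlines: it meets the z-axis at z = -1 (among the integer gridlines); it misses every integer gridline on the x-axis.
Putting this together gives p.

y^3 - 3*z^3 + 2*x*z + z - 2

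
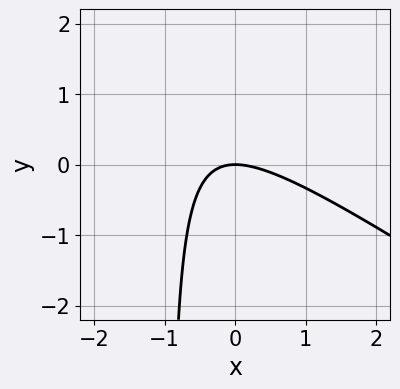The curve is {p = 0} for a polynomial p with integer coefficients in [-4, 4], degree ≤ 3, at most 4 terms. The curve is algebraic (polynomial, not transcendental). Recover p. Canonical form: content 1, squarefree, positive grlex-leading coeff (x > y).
First, the degree is 2 — the shape is more complex than any degree-1 curve.
Then, observable constraints: it crosses the y-axis at the gridline y = 0; one x-axis crossing is at x = 0.
Finally, these observations pin down the coefficients.

2*x^2 + 3*x*y + 3*y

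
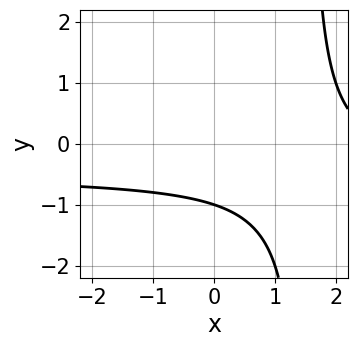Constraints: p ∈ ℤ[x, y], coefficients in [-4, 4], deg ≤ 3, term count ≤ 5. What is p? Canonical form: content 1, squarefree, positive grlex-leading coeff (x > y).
Degree: the shape is more complex than any degree-1 curve, so deg p = 2.
Checking where it meets the axes: the curve avoids every integer x-axis point in the box; it meets the y-axis at y = -1 (among the integer gridlines).
Together with the visible shape, these determine p as stated.

2*x*y + x - 3*y - 3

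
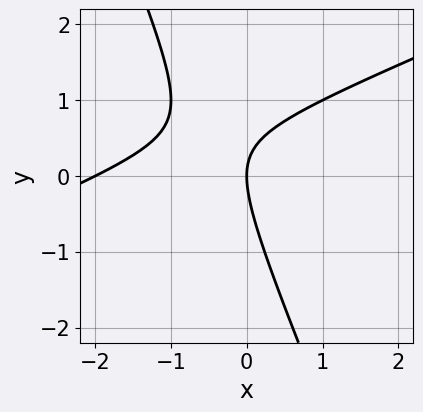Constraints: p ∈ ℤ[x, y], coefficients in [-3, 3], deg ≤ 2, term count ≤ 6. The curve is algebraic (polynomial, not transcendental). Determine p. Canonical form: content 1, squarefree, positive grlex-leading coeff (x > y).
1. Degree: the shape is more complex than any degree-1 curve, so deg p = 2.
2. Reading off the gridlines: it crosses the y-axis at the gridline y = 0; the x-axis gridline crossings are at x ∈ {-2, 0}.
3. Assembling these constraints gives the stated polynomial.

x^2 - 2*x*y - y^2 + 2*x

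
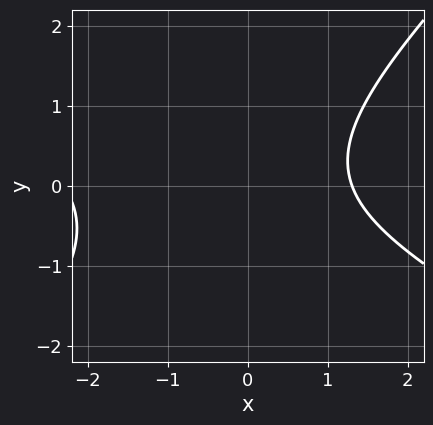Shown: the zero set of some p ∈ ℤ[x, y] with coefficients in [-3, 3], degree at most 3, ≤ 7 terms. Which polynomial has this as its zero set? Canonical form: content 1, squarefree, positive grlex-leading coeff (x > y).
x^2 + x*y - 2*y^2 + x - 3

(a) The degree is 2 — a generic line meets the curve in up to 2 points.
(b) From the visible intercepts: it misses every integer gridline on the y-axis.
(c) Assembling these constraints gives the stated polynomial.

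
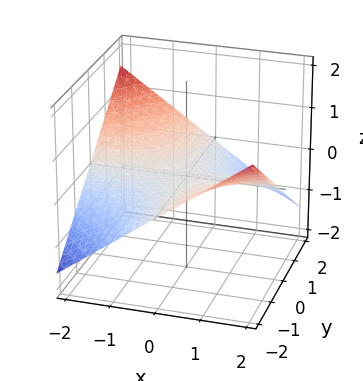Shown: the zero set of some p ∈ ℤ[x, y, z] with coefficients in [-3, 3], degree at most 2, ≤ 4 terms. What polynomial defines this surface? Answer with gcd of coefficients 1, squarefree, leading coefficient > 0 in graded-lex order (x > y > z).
First, the degree is 2 — a saddle surface; a quadric.
Next, checking where it meets the axes: the visible x-axis segment lies entirely on the surface; one z-axis crossing is at z = 0; every point of the y-axis in the box is on the surface.
Finally, the integer polynomial consistent with all of this is the stated p.

x*y + 3*z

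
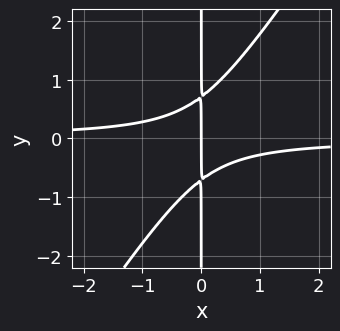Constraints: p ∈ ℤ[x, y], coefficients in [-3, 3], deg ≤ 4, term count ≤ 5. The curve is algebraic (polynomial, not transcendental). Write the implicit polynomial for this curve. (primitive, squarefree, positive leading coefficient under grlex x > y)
First, degree: no degree-2 curve has this shape, so deg p = 3.
Then, observable constraints: it crosses the x-axis at the gridline x = 0; every point of the y-axis in the box is on the curve.
Finally, putting this together gives p.

3*x^2*y - 2*x*y^2 + x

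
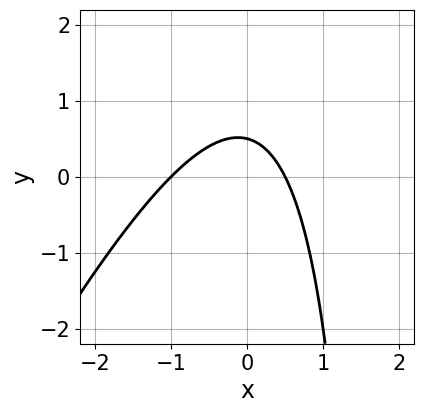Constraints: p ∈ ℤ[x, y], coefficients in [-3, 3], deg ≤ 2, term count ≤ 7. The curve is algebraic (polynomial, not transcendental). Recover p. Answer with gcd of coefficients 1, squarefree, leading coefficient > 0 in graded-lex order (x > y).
2*x^2 - x*y + x + 2*y - 1

The degree is 2 — a generic line meets the curve in up to 2 points.
Against the integer gridlines: one x-axis crossing is at x = -1.
Putting this together gives p.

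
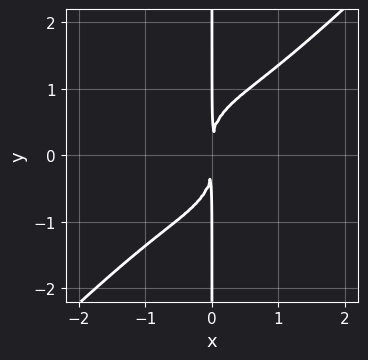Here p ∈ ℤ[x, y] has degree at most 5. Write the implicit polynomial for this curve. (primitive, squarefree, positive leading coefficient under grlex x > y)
2*x^4 - 2*x*y^3 + 3*x^2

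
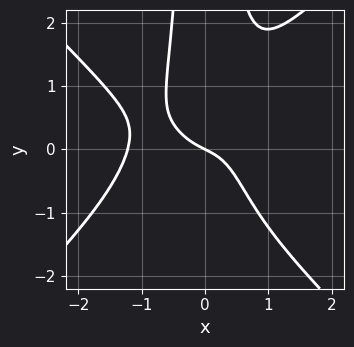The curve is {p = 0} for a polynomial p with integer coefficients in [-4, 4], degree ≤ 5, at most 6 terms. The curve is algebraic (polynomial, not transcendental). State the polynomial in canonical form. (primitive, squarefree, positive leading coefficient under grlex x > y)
3*x^4 - 3*x^2*y^2 + 3*x^3 + x + 2*y

1. Degree: the shape is more complex than any degree-3 curve, so deg p = 4.
2. Observable constraints: one y-axis crossing is at y = 0; one x-axis crossing is at x = 0.
3. Assembling these constraints gives the stated polynomial.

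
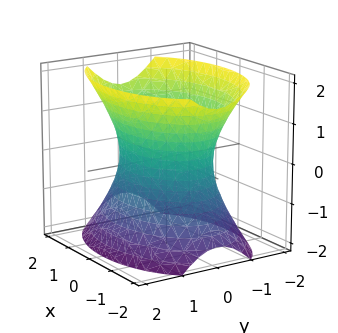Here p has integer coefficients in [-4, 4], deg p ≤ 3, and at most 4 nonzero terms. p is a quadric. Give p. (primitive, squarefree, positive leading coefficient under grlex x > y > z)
x^2 + 2*y^2 - z^2 - 2

(a) Degree: an hourglass — one-sheet hyperboloid; a quadric, so deg p = 2.
(b) Symmetries: it's symmetric under y → −y, forcing even powers of y; it's symmetric under z → −z, forcing even powers of z; the x ↦ −x reflection is a symmetry, so x appears only in even powers.
(c) Checking where it meets the axes: among the integer gridlines, it crosses the y-axis at y ∈ {-1, 1}; the surface avoids every integer z-axis point in the box.
(d) The integer polynomial consistent with all of this is the stated p.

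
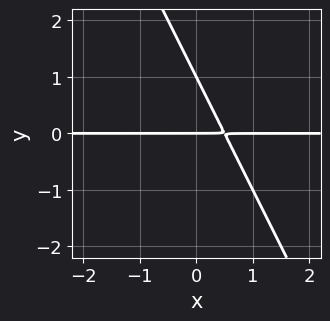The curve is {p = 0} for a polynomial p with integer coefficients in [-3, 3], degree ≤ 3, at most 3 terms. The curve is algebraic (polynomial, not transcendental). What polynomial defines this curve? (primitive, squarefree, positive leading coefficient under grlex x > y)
2*x*y + y^2 - y

(a) The degree is 2 — the shape is more complex than any degree-1 curve.
(b) Observable constraints: the visible x-axis segment lies entirely on the curve; the y-axis gridline crossings are at y ∈ {0, 1}.
(c) Matching integer coefficients to the picture gives p.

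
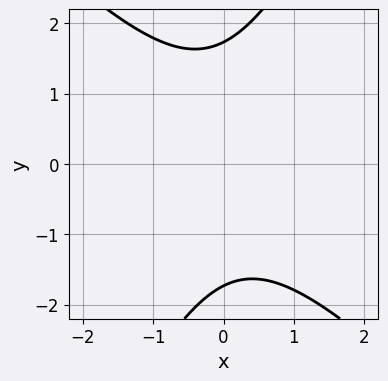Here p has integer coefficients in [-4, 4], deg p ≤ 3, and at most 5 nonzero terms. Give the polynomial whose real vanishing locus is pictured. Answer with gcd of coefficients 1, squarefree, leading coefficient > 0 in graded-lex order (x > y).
Degree: the shape is more complex than any degree-1 curve, so deg p = 2.
From the axis intercepts and sections: the curve avoids every integer x-axis point in the box.
Together with the visible shape, these determine p as stated.

2*x^2 + x*y - y^2 + 3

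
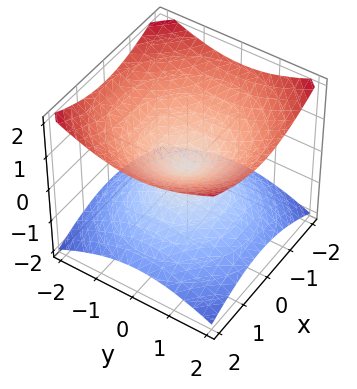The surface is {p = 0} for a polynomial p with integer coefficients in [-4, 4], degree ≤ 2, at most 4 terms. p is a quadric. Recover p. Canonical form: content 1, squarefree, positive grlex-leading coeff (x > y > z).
1. The degree is 2 — two nappes meeting at a single point; a quadric.
2. Symmetries: it's symmetric under z → −z, forcing even powers of z; rotational symmetry about the z-axis ⇒ p depends on x, y only through x² + y².
3. From the visible intercepts: it meets the y-axis at y = 0 (among the integer gridlines); it meets the x-axis at x = 0 (among the integer gridlines); it crosses the z-axis at the gridline z = 0; a circular section at z = -1 has radius between 1 and 2.
4. Matching integer coefficients to the picture gives p.

x^2 + y^2 - 2*z^2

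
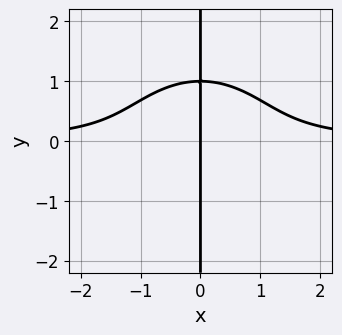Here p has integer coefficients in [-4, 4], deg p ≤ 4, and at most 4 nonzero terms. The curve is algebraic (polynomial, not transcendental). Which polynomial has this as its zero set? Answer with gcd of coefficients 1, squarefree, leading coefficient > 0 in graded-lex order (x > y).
x^3*y + x*y^3 - x

1. deg p = 4. A generic line meets the curve in up to 4 points.
2. Observable constraints: it meets the x-axis at x = 0 (among the integer gridlines); every point of the y-axis in the box is on the curve.
3. Matching integer coefficients to the picture gives p.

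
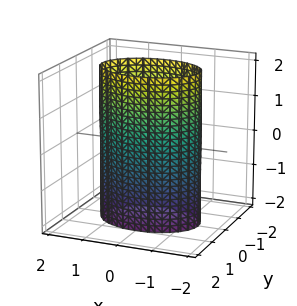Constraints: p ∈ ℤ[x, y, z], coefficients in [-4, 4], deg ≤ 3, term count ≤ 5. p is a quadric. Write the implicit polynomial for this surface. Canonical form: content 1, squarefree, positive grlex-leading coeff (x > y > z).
x^2 + 2*y^2 - 2

First, deg p = 2. Constant cross-section along one axis; a quadric.
Next, symmetries: mirror symmetry z ↦ −z ⇒ only even powers of z; mirror symmetry y ↦ −y ⇒ only even powers of y; the x ↦ −x reflection is a symmetry, so x appears only in even powers.
Next, checking where it meets the axes: the y-axis gridline crossings are at y ∈ {-1, 1}; the surface avoids every integer z-axis point in the box.
Finally, these observations pin down the coefficients.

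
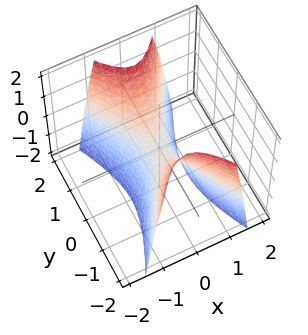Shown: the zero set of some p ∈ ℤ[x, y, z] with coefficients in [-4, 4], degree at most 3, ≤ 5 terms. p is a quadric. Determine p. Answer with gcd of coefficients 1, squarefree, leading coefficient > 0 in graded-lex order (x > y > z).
The degree is 2 — a saddle surface; a quadric.
Symmetries: it's symmetric under y → −y, forcing even powers of y; the x ↦ −x reflection is a symmetry, so x appears only in even powers.
From the visible intercepts: one z-axis crossing is at z = 0; one x-axis crossing is at x = 0; it meets the y-axis at y = 0 (among the integer gridlines).
Putting this together gives p.

3*x^2 - y^2 + z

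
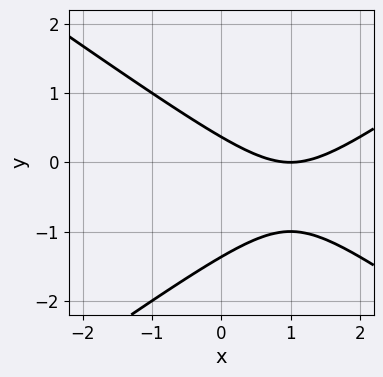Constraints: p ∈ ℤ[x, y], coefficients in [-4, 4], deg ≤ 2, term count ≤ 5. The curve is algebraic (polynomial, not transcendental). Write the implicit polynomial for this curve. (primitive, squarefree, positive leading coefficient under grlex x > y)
x^2 - 2*y^2 - 2*x - 2*y + 1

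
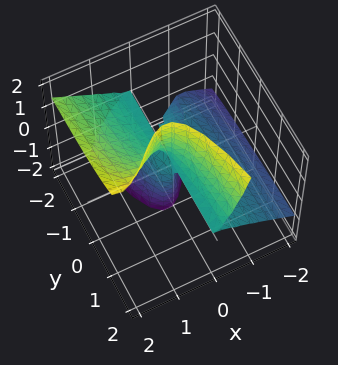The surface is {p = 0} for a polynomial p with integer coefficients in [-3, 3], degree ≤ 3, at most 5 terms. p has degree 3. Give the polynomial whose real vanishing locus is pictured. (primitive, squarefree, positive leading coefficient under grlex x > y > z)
2*x^3 - 3*x^2*z + y*z^2 + x*z

First, deg p = 3. A generic line meets the surface in up to 3 points.
Then, from the visible intercepts: it meets the x-axis at x = 0 (among the integer gridlines); the visible z-axis segment lies entirely on the surface.
Finally, assembling these constraints gives the stated polynomial. Check: (0, -1, 0) on the y-axis lies on the surface, and p(0, -1, 0) = 0. ✓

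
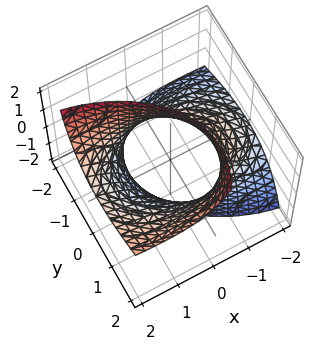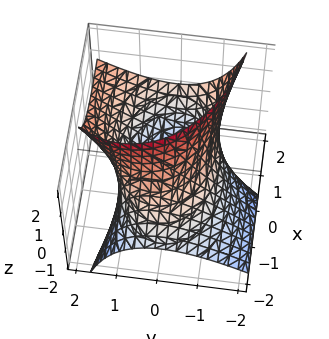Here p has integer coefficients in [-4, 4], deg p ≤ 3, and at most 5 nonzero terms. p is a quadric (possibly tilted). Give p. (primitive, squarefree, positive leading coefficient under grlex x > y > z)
x^2 - 3*x*z + 2*y^2 - 2*y*z - 3

(a) deg p = 2.
(b) Checking where it meets the axes: no z-intercept at any integer in the box.
(c) Putting this together gives p.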